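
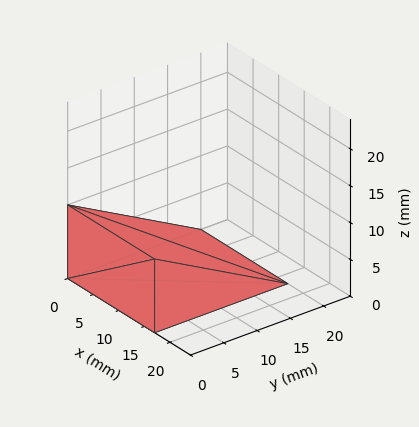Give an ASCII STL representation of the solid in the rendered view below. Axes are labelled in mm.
Reading the render: the shape is a wedge (ramp): 17 × 20 mm base, rising to 10 mm along the y=0 edge and sloping linearly to z=0 at y=20 (dimensions read to the nearest mm from the axis ticks). For the STL, each face is triangulated and given an outward normal.

solid part
  facet normal 0.0000 0.0000 -1.0000
    outer loop
      vertex 17.0 20.0 0.0
      vertex 17.0 0.0 0.0
      vertex 0.0 0.0 0.0
    endloop
  endfacet
  facet normal 0.0000 0.0000 -1.0000
    outer loop
      vertex 0.0 20.0 0.0
      vertex 17.0 20.0 0.0
      vertex 0.0 0.0 0.0
    endloop
  endfacet
  facet normal 0.0000 -1.0000 0.0000
    outer loop
      vertex 0.0 0.0 0.0
      vertex 17.0 0.0 0.0
      vertex 17.0 0.0 10.0
    endloop
  endfacet
  facet normal 0.0000 -1.0000 0.0000
    outer loop
      vertex 0.0 0.0 0.0
      vertex 17.0 0.0 10.0
      vertex 0.0 0.0 10.0
    endloop
  endfacet
  facet normal 0.0000 0.4472 0.8944
    outer loop
      vertex 0.0 0.0 10.0
      vertex 17.0 0.0 10.0
      vertex 17.0 20.0 0.0
    endloop
  endfacet
  facet normal 0.0000 0.4472 0.8944
    outer loop
      vertex 0.0 0.0 10.0
      vertex 17.0 20.0 0.0
      vertex 0.0 20.0 0.0
    endloop
  endfacet
  facet normal -1.0000 0.0000 0.0000
    outer loop
      vertex 0.0 0.0 10.0
      vertex 0.0 20.0 0.0
      vertex 0.0 0.0 0.0
    endloop
  endfacet
  facet normal 1.0000 0.0000 0.0000
    outer loop
      vertex 17.0 0.0 0.0
      vertex 17.0 20.0 0.0
      vertex 17.0 0.0 10.0
    endloop
  endfacet
endsolid part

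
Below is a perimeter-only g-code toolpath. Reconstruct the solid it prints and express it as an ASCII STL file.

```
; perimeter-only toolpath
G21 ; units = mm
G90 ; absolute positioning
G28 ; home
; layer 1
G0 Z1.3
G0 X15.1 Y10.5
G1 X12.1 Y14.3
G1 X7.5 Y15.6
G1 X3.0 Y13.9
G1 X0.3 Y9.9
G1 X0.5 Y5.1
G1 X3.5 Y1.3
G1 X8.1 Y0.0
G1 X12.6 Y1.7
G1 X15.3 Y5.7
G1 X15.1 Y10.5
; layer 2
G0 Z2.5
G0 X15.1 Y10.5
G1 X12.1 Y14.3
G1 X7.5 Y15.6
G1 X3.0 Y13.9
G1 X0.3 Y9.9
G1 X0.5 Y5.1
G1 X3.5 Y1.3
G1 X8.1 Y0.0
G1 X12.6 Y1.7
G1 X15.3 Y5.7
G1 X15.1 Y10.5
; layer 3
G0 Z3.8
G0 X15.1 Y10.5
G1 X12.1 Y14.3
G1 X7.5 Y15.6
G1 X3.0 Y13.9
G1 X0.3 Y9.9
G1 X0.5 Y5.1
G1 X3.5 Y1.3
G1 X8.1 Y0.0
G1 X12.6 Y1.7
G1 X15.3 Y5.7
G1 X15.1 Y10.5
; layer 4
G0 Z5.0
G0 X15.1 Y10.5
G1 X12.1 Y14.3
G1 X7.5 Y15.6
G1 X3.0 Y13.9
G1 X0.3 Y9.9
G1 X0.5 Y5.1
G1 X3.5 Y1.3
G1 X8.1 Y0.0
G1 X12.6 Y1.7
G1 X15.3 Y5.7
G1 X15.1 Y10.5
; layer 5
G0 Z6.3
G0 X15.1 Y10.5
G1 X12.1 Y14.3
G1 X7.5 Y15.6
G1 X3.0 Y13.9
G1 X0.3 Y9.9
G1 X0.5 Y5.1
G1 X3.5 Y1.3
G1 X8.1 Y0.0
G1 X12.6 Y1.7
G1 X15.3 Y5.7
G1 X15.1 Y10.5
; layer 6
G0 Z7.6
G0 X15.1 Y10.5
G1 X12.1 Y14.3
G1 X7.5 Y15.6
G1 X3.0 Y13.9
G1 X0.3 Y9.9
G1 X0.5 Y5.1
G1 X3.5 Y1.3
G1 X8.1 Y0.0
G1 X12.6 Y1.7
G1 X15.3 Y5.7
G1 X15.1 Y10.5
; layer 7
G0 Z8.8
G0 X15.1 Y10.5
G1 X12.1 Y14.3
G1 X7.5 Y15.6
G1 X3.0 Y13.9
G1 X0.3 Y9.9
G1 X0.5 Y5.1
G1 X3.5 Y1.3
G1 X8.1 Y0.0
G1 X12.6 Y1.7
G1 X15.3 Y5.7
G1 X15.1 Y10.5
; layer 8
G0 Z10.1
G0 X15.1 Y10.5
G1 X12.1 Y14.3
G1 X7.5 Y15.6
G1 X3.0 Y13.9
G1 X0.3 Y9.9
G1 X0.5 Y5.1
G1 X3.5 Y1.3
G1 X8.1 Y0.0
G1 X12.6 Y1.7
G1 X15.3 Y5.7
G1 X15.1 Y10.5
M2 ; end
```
solid part
  facet normal 0.0000 0.0000 -1.0000
    outer loop
      vertex 7.5 15.6 0.0
      vertex 12.1 14.3 0.0
      vertex 15.1 10.5 0.0
    endloop
  endfacet
  facet normal 0.0000 0.0000 -1.0000
    outer loop
      vertex 3.0 13.9 0.0
      vertex 7.5 15.6 0.0
      vertex 15.1 10.5 0.0
    endloop
  endfacet
  facet normal 0.0000 0.0000 -1.0000
    outer loop
      vertex 0.3 9.9 0.0
      vertex 3.0 13.9 0.0
      vertex 15.1 10.5 0.0
    endloop
  endfacet
  facet normal 0.0000 0.0000 -1.0000
    outer loop
      vertex 0.5 5.1 0.0
      vertex 0.3 9.9 0.0
      vertex 15.1 10.5 0.0
    endloop
  endfacet
  facet normal 0.0000 0.0000 -1.0000
    outer loop
      vertex 3.5 1.3 0.0
      vertex 0.5 5.1 0.0
      vertex 15.1 10.5 0.0
    endloop
  endfacet
  facet normal 0.0000 0.0000 -1.0000
    outer loop
      vertex 8.1 0.0 0.0
      vertex 3.5 1.3 0.0
      vertex 15.1 10.5 0.0
    endloop
  endfacet
  facet normal 0.0000 0.0000 -1.0000
    outer loop
      vertex 12.6 1.7 0.0
      vertex 8.1 0.0 0.0
      vertex 15.1 10.5 0.0
    endloop
  endfacet
  facet normal 0.0000 0.0000 -1.0000
    outer loop
      vertex 15.3 5.7 0.0
      vertex 12.6 1.7 0.0
      vertex 15.1 10.5 0.0
    endloop
  endfacet
  facet normal 0.0000 0.0000 1.0000
    outer loop
      vertex 15.1 10.5 10.1
      vertex 12.1 14.3 10.1
      vertex 7.5 15.6 10.1
    endloop
  endfacet
  facet normal 0.0000 0.0000 1.0000
    outer loop
      vertex 15.1 10.5 10.1
      vertex 7.5 15.6 10.1
      vertex 3.0 13.9 10.1
    endloop
  endfacet
  facet normal 0.0000 0.0000 1.0000
    outer loop
      vertex 15.1 10.5 10.1
      vertex 3.0 13.9 10.1
      vertex 0.3 9.9 10.1
    endloop
  endfacet
  facet normal 0.0000 0.0000 1.0000
    outer loop
      vertex 15.1 10.5 10.1
      vertex 0.3 9.9 10.1
      vertex 0.5 5.1 10.1
    endloop
  endfacet
  facet normal 0.0000 0.0000 1.0000
    outer loop
      vertex 15.1 10.5 10.1
      vertex 0.5 5.1 10.1
      vertex 3.5 1.3 10.1
    endloop
  endfacet
  facet normal 0.0000 0.0000 1.0000
    outer loop
      vertex 15.1 10.5 10.1
      vertex 3.5 1.3 10.1
      vertex 8.1 0.0 10.1
    endloop
  endfacet
  facet normal 0.0000 0.0000 1.0000
    outer loop
      vertex 15.1 10.5 10.1
      vertex 8.1 0.0 10.1
      vertex 12.6 1.7 10.1
    endloop
  endfacet
  facet normal 0.0000 0.0000 1.0000
    outer loop
      vertex 15.1 10.5 10.1
      vertex 12.6 1.7 10.1
      vertex 15.3 5.7 10.1
    endloop
  endfacet
  facet normal 0.7849 0.6196 0.0000
    outer loop
      vertex 15.1 10.5 0.0
      vertex 12.1 14.3 0.0
      vertex 12.1 14.3 10.1
    endloop
  endfacet
  facet normal 0.7849 0.6196 0.0000
    outer loop
      vertex 15.1 10.5 0.0
      vertex 12.1 14.3 10.1
      vertex 15.1 10.5 10.1
    endloop
  endfacet
  facet normal 0.2720 0.9623 0.0000
    outer loop
      vertex 12.1 14.3 0.0
      vertex 7.5 15.6 0.0
      vertex 7.5 15.6 10.1
    endloop
  endfacet
  facet normal 0.2720 0.9623 0.0000
    outer loop
      vertex 12.1 14.3 0.0
      vertex 7.5 15.6 10.1
      vertex 12.1 14.3 10.1
    endloop
  endfacet
  facet normal -0.3534 0.9355 0.0000
    outer loop
      vertex 7.5 15.6 0.0
      vertex 3.0 13.9 0.0
      vertex 3.0 13.9 10.1
    endloop
  endfacet
  facet normal -0.3534 0.9355 0.0000
    outer loop
      vertex 7.5 15.6 0.0
      vertex 3.0 13.9 10.1
      vertex 7.5 15.6 10.1
    endloop
  endfacet
  facet normal -0.8288 0.5595 0.0000
    outer loop
      vertex 3.0 13.9 0.0
      vertex 0.3 9.9 0.0
      vertex 0.3 9.9 10.1
    endloop
  endfacet
  facet normal -0.8288 0.5595 0.0000
    outer loop
      vertex 3.0 13.9 0.0
      vertex 0.3 9.9 10.1
      vertex 3.0 13.9 10.1
    endloop
  endfacet
  facet normal -0.9991 -0.0416 0.0000
    outer loop
      vertex 0.3 9.9 0.0
      vertex 0.5 5.1 0.0
      vertex 0.5 5.1 10.1
    endloop
  endfacet
  facet normal -0.9991 -0.0416 0.0000
    outer loop
      vertex 0.3 9.9 0.0
      vertex 0.5 5.1 10.1
      vertex 0.3 9.9 10.1
    endloop
  endfacet
  facet normal -0.7849 -0.6196 0.0000
    outer loop
      vertex 0.5 5.1 0.0
      vertex 3.5 1.3 0.0
      vertex 3.5 1.3 10.1
    endloop
  endfacet
  facet normal -0.7849 -0.6196 0.0000
    outer loop
      vertex 0.5 5.1 0.0
      vertex 3.5 1.3 10.1
      vertex 0.5 5.1 10.1
    endloop
  endfacet
  facet normal -0.2720 -0.9623 0.0000
    outer loop
      vertex 3.5 1.3 0.0
      vertex 8.1 0.0 0.0
      vertex 8.1 0.0 10.1
    endloop
  endfacet
  facet normal -0.2720 -0.9623 0.0000
    outer loop
      vertex 3.5 1.3 0.0
      vertex 8.1 0.0 10.1
      vertex 3.5 1.3 10.1
    endloop
  endfacet
  facet normal 0.3534 -0.9355 0.0000
    outer loop
      vertex 8.1 0.0 0.0
      vertex 12.6 1.7 0.0
      vertex 12.6 1.7 10.1
    endloop
  endfacet
  facet normal 0.3534 -0.9355 0.0000
    outer loop
      vertex 8.1 0.0 0.0
      vertex 12.6 1.7 10.1
      vertex 8.1 0.0 10.1
    endloop
  endfacet
  facet normal 0.8288 -0.5595 0.0000
    outer loop
      vertex 12.6 1.7 0.0
      vertex 15.3 5.7 0.0
      vertex 15.3 5.7 10.1
    endloop
  endfacet
  facet normal 0.8288 -0.5595 0.0000
    outer loop
      vertex 12.6 1.7 0.0
      vertex 15.3 5.7 10.1
      vertex 12.6 1.7 10.1
    endloop
  endfacet
  facet normal 0.9991 0.0416 0.0000
    outer loop
      vertex 15.3 5.7 0.0
      vertex 15.1 10.5 0.0
      vertex 15.1 10.5 10.1
    endloop
  endfacet
  facet normal 0.9991 0.0416 0.0000
    outer loop
      vertex 15.3 5.7 0.0
      vertex 15.1 10.5 10.1
      vertex 15.3 5.7 10.1
    endloop
  endfacet
endsolid part

The G0 Z moves step by Δz≈1.3 mm. Every layer's G1 loop is the same polygon, so the solid is a straight extrusion of it from z=0 to z≈10.1. Closing with flat bottom and top caps and triangulating gives 36 facets — a regular 10-sided prism (a cylinder approximated with 10 flat sides), circumscribed radius ≈ 7.8 mm, height ≈ 10.1 mm.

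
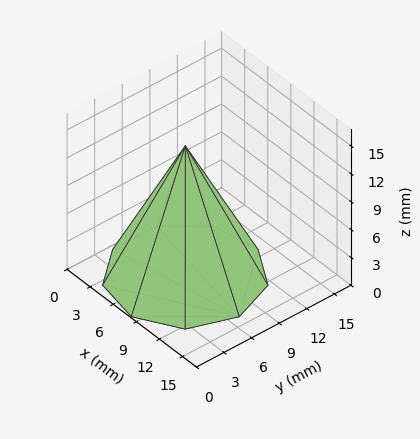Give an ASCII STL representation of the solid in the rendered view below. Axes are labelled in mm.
Reading the render: the shape is a regular 9-sided pyramid, base circumscribed radius ≈ 7 mm, apex at z ≈ 14 mm (dimensions read to the nearest mm from the axis ticks). For the STL, each face is triangulated and given an outward normal.

solid part
  facet normal 0.0000 0.0000 -1.0000
    outer loop
      vertex 8.22 13.89 0.00
      vertex 12.36 11.50 0.00
      vertex 14.00 7.00 0.00
    endloop
  endfacet
  facet normal 0.0000 0.0000 -1.0000
    outer loop
      vertex 3.50 13.06 0.00
      vertex 8.22 13.89 0.00
      vertex 14.00 7.00 0.00
    endloop
  endfacet
  facet normal 0.0000 0.0000 -1.0000
    outer loop
      vertex 0.42 9.39 0.00
      vertex 3.50 13.06 0.00
      vertex 14.00 7.00 0.00
    endloop
  endfacet
  facet normal 0.0000 0.0000 -1.0000
    outer loop
      vertex 0.42 4.61 0.00
      vertex 0.42 9.39 0.00
      vertex 14.00 7.00 0.00
    endloop
  endfacet
  facet normal 0.0000 0.0000 -1.0000
    outer loop
      vertex 3.50 0.94 0.00
      vertex 0.42 4.61 0.00
      vertex 14.00 7.00 0.00
    endloop
  endfacet
  facet normal 0.0000 0.0000 -1.0000
    outer loop
      vertex 8.22 0.11 0.00
      vertex 3.50 0.94 0.00
      vertex 14.00 7.00 0.00
    endloop
  endfacet
  facet normal 0.0000 0.0000 -1.0000
    outer loop
      vertex 12.36 2.50 0.00
      vertex 8.22 0.11 0.00
      vertex 14.00 7.00 0.00
    endloop
  endfacet
  facet normal 0.8504 0.3099 0.4252
    outer loop
      vertex 14.00 7.00 0.00
      vertex 12.36 11.50 0.00
      vertex 7.00 7.00 14.00
    endloop
  endfacet
  facet normal 0.4525 0.7839 0.4252
    outer loop
      vertex 12.36 11.50 0.00
      vertex 8.22 13.89 0.00
      vertex 7.00 7.00 14.00
    endloop
  endfacet
  facet normal -0.1568 0.8915 0.4251
    outer loop
      vertex 8.22 13.89 0.00
      vertex 3.50 13.06 0.00
      vertex 7.00 7.00 14.00
    endloop
  endfacet
  facet normal -0.6933 0.5818 0.4252
    outer loop
      vertex 3.50 13.06 0.00
      vertex 0.42 9.39 0.00
      vertex 7.00 7.00 14.00
    endloop
  endfacet
  facet normal -0.9050 0.0000 0.4254
    outer loop
      vertex 0.42 9.39 0.00
      vertex 0.42 4.61 0.00
      vertex 7.00 7.00 14.00
    endloop
  endfacet
  facet normal -0.6933 -0.5818 0.4252
    outer loop
      vertex 0.42 4.61 0.00
      vertex 3.50 0.94 0.00
      vertex 7.00 7.00 14.00
    endloop
  endfacet
  facet normal -0.1568 -0.8915 0.4251
    outer loop
      vertex 3.50 0.94 0.00
      vertex 8.22 0.11 0.00
      vertex 7.00 7.00 14.00
    endloop
  endfacet
  facet normal 0.4525 -0.7839 0.4252
    outer loop
      vertex 8.22 0.11 0.00
      vertex 12.36 2.50 0.00
      vertex 7.00 7.00 14.00
    endloop
  endfacet
  facet normal 0.8504 -0.3099 0.4252
    outer loop
      vertex 12.36 2.50 0.00
      vertex 14.00 7.00 0.00
      vertex 7.00 7.00 14.00
    endloop
  endfacet
endsolid part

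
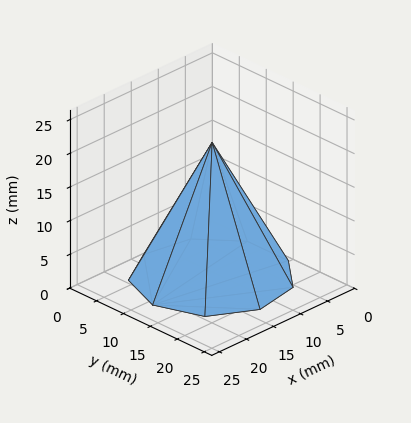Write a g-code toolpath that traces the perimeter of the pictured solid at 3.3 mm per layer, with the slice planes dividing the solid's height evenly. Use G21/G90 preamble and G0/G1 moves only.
Reading the render: the shape is a regular 9-sided pyramid, base circumscribed radius ≈ 11 mm, apex at z ≈ 20 mm (dimensions read to the nearest mm from the axis ticks). For the g-code, the solid's height is divided into equal slices at the stated Δz and each level perimeter traced with G1 moves after a G0 lift.

; perimeter-only toolpath
G21 ; units = mm
G90 ; absolute positioning
G28 ; home
; layer 1
G0 Z3.3
G0 X20.2 Y11.0
G1 X18.0 Y16.9
G1 X12.6 Y20.0
G1 X6.4 Y18.9
G1 X2.4 Y14.2
G1 X2.4 Y7.8
G1 X6.4 Y3.1
G1 X12.6 Y2.0
G1 X18.0 Y5.1
G1 X20.2 Y11.0
; layer 2
G0 Z6.7
G0 X18.3 Y11.0
G1 X16.6 Y15.7
G1 X12.3 Y18.2
G1 X7.3 Y17.3
G1 X4.1 Y13.5
G1 X4.1 Y8.5
G1 X7.3 Y4.7
G1 X12.3 Y3.8
G1 X16.6 Y6.3
G1 X18.3 Y11.0
; layer 3
G0 Z10.0
G0 X16.5 Y11.0
G1 X15.2 Y14.6
G1 X11.9 Y16.4
G1 X8.2 Y15.8
G1 X5.8 Y12.9
G1 X5.8 Y9.1
G1 X8.2 Y6.2
G1 X11.9 Y5.6
G1 X15.2 Y7.5
G1 X16.5 Y11.0
; layer 4
G0 Z13.3
G0 X14.7 Y11.0
G1 X13.8 Y13.4
G1 X11.6 Y14.6
G1 X9.2 Y14.2
G1 X7.6 Y12.3
G1 X7.6 Y9.7
G1 X9.2 Y7.8
G1 X11.6 Y7.4
G1 X13.8 Y8.6
G1 X14.7 Y11.0
; layer 5
G0 Z16.7
G0 X12.8 Y11.0
G1 X12.4 Y12.2
G1 X11.3 Y12.8
G1 X10.1 Y12.6
G1 X9.3 Y11.6
G1 X9.3 Y10.4
G1 X10.1 Y9.4
G1 X11.3 Y9.2
G1 X12.4 Y9.8
G1 X12.8 Y11.0
M2 ; end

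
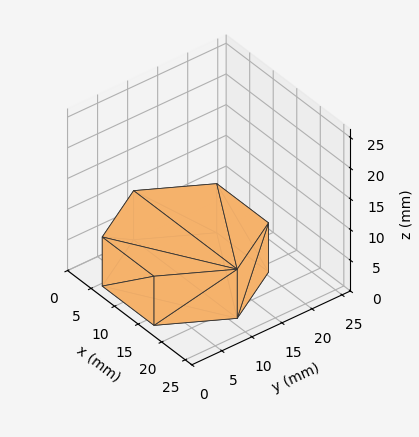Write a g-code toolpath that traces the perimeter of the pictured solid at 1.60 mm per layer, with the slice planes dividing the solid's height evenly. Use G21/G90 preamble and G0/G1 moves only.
Reading the render: the shape is a regular 6-sided prism (a cylinder approximated with 6 flat sides), circumscribed radius ≈ 11 mm, height ≈ 8 mm (dimensions read to the nearest mm from the axis ticks). For the g-code, the solid's height is divided into equal slices at the stated Δz and each level perimeter traced with G1 moves after a G0 lift.

; perimeter-only toolpath
G21 ; units = mm
G90 ; absolute positioning
G28 ; home
; layer 1
G0 Z1.60
G0 X22.00 Y11.00
G1 X16.50 Y20.53
G1 X5.50 Y20.53
G1 X0.00 Y11.00
G1 X5.50 Y1.47
G1 X16.50 Y1.47
G1 X22.00 Y11.00
; layer 2
G0 Z3.20
G0 X22.00 Y11.00
G1 X16.50 Y20.53
G1 X5.50 Y20.53
G1 X0.00 Y11.00
G1 X5.50 Y1.47
G1 X16.50 Y1.47
G1 X22.00 Y11.00
; layer 3
G0 Z4.80
G0 X22.00 Y11.00
G1 X16.50 Y20.53
G1 X5.50 Y20.53
G1 X0.00 Y11.00
G1 X5.50 Y1.47
G1 X16.50 Y1.47
G1 X22.00 Y11.00
; layer 4
G0 Z6.40
G0 X22.00 Y11.00
G1 X16.50 Y20.53
G1 X5.50 Y20.53
G1 X0.00 Y11.00
G1 X5.50 Y1.47
G1 X16.50 Y1.47
G1 X22.00 Y11.00
; layer 5
G0 Z8.00
G0 X22.00 Y11.00
G1 X16.50 Y20.53
G1 X5.50 Y20.53
G1 X0.00 Y11.00
G1 X5.50 Y1.47
G1 X16.50 Y1.47
G1 X22.00 Y11.00
M2 ; end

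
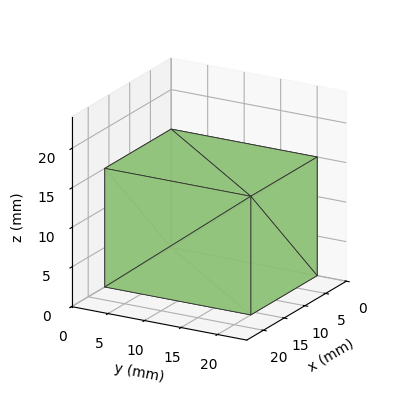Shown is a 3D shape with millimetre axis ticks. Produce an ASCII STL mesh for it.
Reading the render: the shape is a rectangular box, roughly 16 × 20 mm footprint and 15 mm tall (dimensions read to the nearest mm from the axis ticks). For the STL, each face is triangulated and given an outward normal.

solid part
  facet normal 0.0000 0.0000 -1.0000
    outer loop
      vertex 16.000 20.000 0.000
      vertex 16.000 0.000 0.000
      vertex 0.000 0.000 0.000
    endloop
  endfacet
  facet normal 0.0000 0.0000 -1.0000
    outer loop
      vertex 0.000 20.000 0.000
      vertex 16.000 20.000 0.000
      vertex 0.000 0.000 0.000
    endloop
  endfacet
  facet normal 0.0000 0.0000 1.0000
    outer loop
      vertex 0.000 0.000 15.000
      vertex 16.000 0.000 15.000
      vertex 16.000 20.000 15.000
    endloop
  endfacet
  facet normal 0.0000 0.0000 1.0000
    outer loop
      vertex 0.000 0.000 15.000
      vertex 16.000 20.000 15.000
      vertex 0.000 20.000 15.000
    endloop
  endfacet
  facet normal 0.0000 -1.0000 0.0000
    outer loop
      vertex 0.000 0.000 0.000
      vertex 16.000 0.000 0.000
      vertex 16.000 0.000 15.000
    endloop
  endfacet
  facet normal 0.0000 -1.0000 0.0000
    outer loop
      vertex 0.000 0.000 0.000
      vertex 16.000 0.000 15.000
      vertex 0.000 0.000 15.000
    endloop
  endfacet
  facet normal 0.0000 1.0000 0.0000
    outer loop
      vertex 16.000 20.000 15.000
      vertex 16.000 20.000 0.000
      vertex 0.000 20.000 0.000
    endloop
  endfacet
  facet normal 0.0000 1.0000 0.0000
    outer loop
      vertex 0.000 20.000 15.000
      vertex 16.000 20.000 15.000
      vertex 0.000 20.000 0.000
    endloop
  endfacet
  facet normal -1.0000 0.0000 0.0000
    outer loop
      vertex 0.000 20.000 15.000
      vertex 0.000 20.000 0.000
      vertex 0.000 0.000 0.000
    endloop
  endfacet
  facet normal -1.0000 0.0000 0.0000
    outer loop
      vertex 0.000 0.000 15.000
      vertex 0.000 20.000 15.000
      vertex 0.000 0.000 0.000
    endloop
  endfacet
  facet normal 1.0000 0.0000 0.0000
    outer loop
      vertex 16.000 0.000 0.000
      vertex 16.000 20.000 0.000
      vertex 16.000 20.000 15.000
    endloop
  endfacet
  facet normal 1.0000 0.0000 0.0000
    outer loop
      vertex 16.000 0.000 0.000
      vertex 16.000 20.000 15.000
      vertex 16.000 0.000 15.000
    endloop
  endfacet
endsolid part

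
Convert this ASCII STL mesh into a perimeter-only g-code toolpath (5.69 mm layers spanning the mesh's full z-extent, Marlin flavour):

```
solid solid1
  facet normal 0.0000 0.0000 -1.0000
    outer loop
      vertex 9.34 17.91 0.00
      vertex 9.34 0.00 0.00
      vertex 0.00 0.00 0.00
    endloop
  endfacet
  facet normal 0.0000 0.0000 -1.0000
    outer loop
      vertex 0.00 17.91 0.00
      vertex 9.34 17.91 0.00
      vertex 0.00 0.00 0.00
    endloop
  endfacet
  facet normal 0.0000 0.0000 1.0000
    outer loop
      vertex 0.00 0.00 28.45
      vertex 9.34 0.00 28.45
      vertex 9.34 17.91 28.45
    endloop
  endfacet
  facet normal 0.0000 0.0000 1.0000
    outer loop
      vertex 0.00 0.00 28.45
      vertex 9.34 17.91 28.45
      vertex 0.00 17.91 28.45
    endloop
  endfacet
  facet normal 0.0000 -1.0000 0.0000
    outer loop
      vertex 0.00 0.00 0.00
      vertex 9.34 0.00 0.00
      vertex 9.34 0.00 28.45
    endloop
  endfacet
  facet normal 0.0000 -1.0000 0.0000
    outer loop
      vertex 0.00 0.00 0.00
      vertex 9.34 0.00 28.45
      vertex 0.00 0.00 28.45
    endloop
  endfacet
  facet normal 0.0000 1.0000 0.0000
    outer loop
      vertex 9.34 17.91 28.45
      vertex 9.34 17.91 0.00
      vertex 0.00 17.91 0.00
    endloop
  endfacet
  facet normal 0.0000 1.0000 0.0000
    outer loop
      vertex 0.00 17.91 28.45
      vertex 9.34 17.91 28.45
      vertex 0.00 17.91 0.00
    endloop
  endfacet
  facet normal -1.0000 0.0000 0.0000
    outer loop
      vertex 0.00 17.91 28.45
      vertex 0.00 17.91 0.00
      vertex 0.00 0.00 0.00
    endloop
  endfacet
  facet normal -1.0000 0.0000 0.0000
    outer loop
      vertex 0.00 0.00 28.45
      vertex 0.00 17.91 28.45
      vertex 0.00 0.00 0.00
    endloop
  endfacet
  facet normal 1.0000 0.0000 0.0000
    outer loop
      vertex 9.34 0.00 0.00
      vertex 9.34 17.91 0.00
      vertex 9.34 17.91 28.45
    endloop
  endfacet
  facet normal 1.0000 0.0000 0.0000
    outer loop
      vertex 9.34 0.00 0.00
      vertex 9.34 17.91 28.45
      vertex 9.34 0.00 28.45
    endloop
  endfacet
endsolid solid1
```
; perimeter-only toolpath
G21 ; units = mm
G90 ; absolute positioning
G28 ; home
; layer 1
G0 Z5.69
G0 X0.00 Y0.00
G1 X9.34 Y0.00
G1 X9.34 Y17.91
G1 X0.00 Y17.91
G1 X0.00 Y0.00
; layer 2
G0 Z11.38
G0 X0.00 Y0.00
G1 X9.34 Y0.00
G1 X9.34 Y17.91
G1 X0.00 Y17.91
G1 X0.00 Y0.00
; layer 3
G0 Z17.07
G0 X0.00 Y0.00
G1 X9.34 Y0.00
G1 X9.34 Y17.91
G1 X0.00 Y17.91
G1 X0.00 Y0.00
; layer 4
G0 Z22.76
G0 X0.00 Y0.00
G1 X9.34 Y0.00
G1 X9.34 Y17.91
G1 X0.00 Y17.91
G1 X0.00 Y0.00
; layer 5
G0 Z28.45
G0 X0.00 Y0.00
G1 X9.34 Y0.00
G1 X9.34 Y17.91
G1 X0.00 Y17.91
G1 X0.00 Y0.00
M2 ; end

The solid is a rectangular box, roughly 9.34 × 17.9 mm footprint and 28.4 mm tall. Slicing at Δz = 5.69 mm — 5 equal slices spanning the solid's height, so layer i sits at z = i·h/5 — gives 5 non-empty perimeters. Each is a 4-segment closed polygon; G0 lifts to the layer z and rapids to the start vertex, then G1 traces the edges.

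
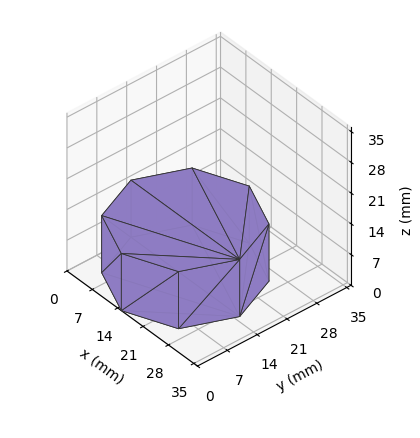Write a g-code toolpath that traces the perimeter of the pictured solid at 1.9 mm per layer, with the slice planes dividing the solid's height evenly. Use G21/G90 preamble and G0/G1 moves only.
Reading the render: the shape is a regular 8-sided prism (a cylinder approximated with 8 flat sides), circumscribed radius ≈ 15 mm, height ≈ 13 mm (dimensions read to the nearest mm from the axis ticks). For the g-code, the solid's height is divided into equal slices at the stated Δz and each level perimeter traced with G1 moves after a G0 lift.

; perimeter-only toolpath
G21 ; units = mm
G90 ; absolute positioning
G28 ; home
; layer 1
G0 Z1.9
G0 X30.0 Y15.0
G1 X25.6 Y25.6
G1 X15.0 Y30.0
G1 X4.4 Y25.6
G1 X0.0 Y15.0
G1 X4.4 Y4.4
G1 X15.0 Y0.0
G1 X25.6 Y4.4
G1 X30.0 Y15.0
; layer 2
G0 Z3.7
G0 X30.0 Y15.0
G1 X25.6 Y25.6
G1 X15.0 Y30.0
G1 X4.4 Y25.6
G1 X0.0 Y15.0
G1 X4.4 Y4.4
G1 X15.0 Y0.0
G1 X25.6 Y4.4
G1 X30.0 Y15.0
; layer 3
G0 Z5.6
G0 X30.0 Y15.0
G1 X25.6 Y25.6
G1 X15.0 Y30.0
G1 X4.4 Y25.6
G1 X0.0 Y15.0
G1 X4.4 Y4.4
G1 X15.0 Y0.0
G1 X25.6 Y4.4
G1 X30.0 Y15.0
; layer 4
G0 Z7.4
G0 X30.0 Y15.0
G1 X25.6 Y25.6
G1 X15.0 Y30.0
G1 X4.4 Y25.6
G1 X0.0 Y15.0
G1 X4.4 Y4.4
G1 X15.0 Y0.0
G1 X25.6 Y4.4
G1 X30.0 Y15.0
; layer 5
G0 Z9.3
G0 X30.0 Y15.0
G1 X25.6 Y25.6
G1 X15.0 Y30.0
G1 X4.4 Y25.6
G1 X0.0 Y15.0
G1 X4.4 Y4.4
G1 X15.0 Y0.0
G1 X25.6 Y4.4
G1 X30.0 Y15.0
; layer 6
G0 Z11.1
G0 X30.0 Y15.0
G1 X25.6 Y25.6
G1 X15.0 Y30.0
G1 X4.4 Y25.6
G1 X0.0 Y15.0
G1 X4.4 Y4.4
G1 X15.0 Y0.0
G1 X25.6 Y4.4
G1 X30.0 Y15.0
; layer 7
G0 Z13.0
G0 X30.0 Y15.0
G1 X25.6 Y25.6
G1 X15.0 Y30.0
G1 X4.4 Y25.6
G1 X0.0 Y15.0
G1 X4.4 Y4.4
G1 X15.0 Y0.0
G1 X25.6 Y4.4
G1 X30.0 Y15.0
M2 ; end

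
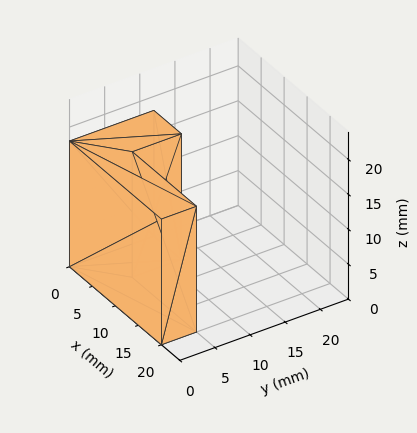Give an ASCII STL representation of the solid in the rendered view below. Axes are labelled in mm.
Reading the render: the shape is an L-shaped prism: outer 20 × 12 mm, arm thicknesses ≈ 5 mm (horizontal) and 6 mm (vertical), extruded 18 mm in z (dimensions read to the nearest mm from the axis ticks). For the STL, each face is triangulated and given an outward normal.

solid part
  facet normal 0.0000 0.0000 -1.0000
    outer loop
      vertex 20.00 5.00 0.00
      vertex 20.00 0.00 0.00
      vertex 0.00 0.00 0.00
    endloop
  endfacet
  facet normal 0.0000 0.0000 -1.0000
    outer loop
      vertex 6.00 5.00 0.00
      vertex 20.00 5.00 0.00
      vertex 0.00 0.00 0.00
    endloop
  endfacet
  facet normal 0.0000 0.0000 -1.0000
    outer loop
      vertex 6.00 12.00 0.00
      vertex 6.00 5.00 0.00
      vertex 0.00 0.00 0.00
    endloop
  endfacet
  facet normal 0.0000 0.0000 -1.0000
    outer loop
      vertex 0.00 12.00 0.00
      vertex 6.00 12.00 0.00
      vertex 0.00 0.00 0.00
    endloop
  endfacet
  facet normal 0.0000 0.0000 1.0000
    outer loop
      vertex 0.00 0.00 18.00
      vertex 20.00 0.00 18.00
      vertex 20.00 5.00 18.00
    endloop
  endfacet
  facet normal 0.0000 0.0000 1.0000
    outer loop
      vertex 0.00 0.00 18.00
      vertex 20.00 5.00 18.00
      vertex 6.00 5.00 18.00
    endloop
  endfacet
  facet normal 0.0000 0.0000 1.0000
    outer loop
      vertex 0.00 0.00 18.00
      vertex 6.00 5.00 18.00
      vertex 6.00 12.00 18.00
    endloop
  endfacet
  facet normal 0.0000 0.0000 1.0000
    outer loop
      vertex 0.00 0.00 18.00
      vertex 6.00 12.00 18.00
      vertex 0.00 12.00 18.00
    endloop
  endfacet
  facet normal 0.0000 -1.0000 0.0000
    outer loop
      vertex 0.00 0.00 0.00
      vertex 20.00 0.00 0.00
      vertex 20.00 0.00 18.00
    endloop
  endfacet
  facet normal 0.0000 -1.0000 0.0000
    outer loop
      vertex 0.00 0.00 0.00
      vertex 20.00 0.00 18.00
      vertex 0.00 0.00 18.00
    endloop
  endfacet
  facet normal 1.0000 0.0000 0.0000
    outer loop
      vertex 20.00 0.00 0.00
      vertex 20.00 5.00 0.00
      vertex 20.00 5.00 18.00
    endloop
  endfacet
  facet normal 1.0000 0.0000 0.0000
    outer loop
      vertex 20.00 0.00 0.00
      vertex 20.00 5.00 18.00
      vertex 20.00 0.00 18.00
    endloop
  endfacet
  facet normal 0.0000 1.0000 0.0000
    outer loop
      vertex 20.00 5.00 0.00
      vertex 6.00 5.00 0.00
      vertex 6.00 5.00 18.00
    endloop
  endfacet
  facet normal 0.0000 1.0000 0.0000
    outer loop
      vertex 20.00 5.00 0.00
      vertex 6.00 5.00 18.00
      vertex 20.00 5.00 18.00
    endloop
  endfacet
  facet normal 1.0000 0.0000 0.0000
    outer loop
      vertex 6.00 5.00 0.00
      vertex 6.00 12.00 0.00
      vertex 6.00 12.00 18.00
    endloop
  endfacet
  facet normal 1.0000 0.0000 0.0000
    outer loop
      vertex 6.00 5.00 0.00
      vertex 6.00 12.00 18.00
      vertex 6.00 5.00 18.00
    endloop
  endfacet
  facet normal 0.0000 1.0000 0.0000
    outer loop
      vertex 6.00 12.00 0.00
      vertex 0.00 12.00 0.00
      vertex 0.00 12.00 18.00
    endloop
  endfacet
  facet normal 0.0000 1.0000 0.0000
    outer loop
      vertex 6.00 12.00 0.00
      vertex 0.00 12.00 18.00
      vertex 6.00 12.00 18.00
    endloop
  endfacet
  facet normal -1.0000 0.0000 0.0000
    outer loop
      vertex 0.00 12.00 0.00
      vertex 0.00 0.00 0.00
      vertex 0.00 0.00 18.00
    endloop
  endfacet
  facet normal -1.0000 0.0000 0.0000
    outer loop
      vertex 0.00 12.00 0.00
      vertex 0.00 0.00 18.00
      vertex 0.00 12.00 18.00
    endloop
  endfacet
endsolid part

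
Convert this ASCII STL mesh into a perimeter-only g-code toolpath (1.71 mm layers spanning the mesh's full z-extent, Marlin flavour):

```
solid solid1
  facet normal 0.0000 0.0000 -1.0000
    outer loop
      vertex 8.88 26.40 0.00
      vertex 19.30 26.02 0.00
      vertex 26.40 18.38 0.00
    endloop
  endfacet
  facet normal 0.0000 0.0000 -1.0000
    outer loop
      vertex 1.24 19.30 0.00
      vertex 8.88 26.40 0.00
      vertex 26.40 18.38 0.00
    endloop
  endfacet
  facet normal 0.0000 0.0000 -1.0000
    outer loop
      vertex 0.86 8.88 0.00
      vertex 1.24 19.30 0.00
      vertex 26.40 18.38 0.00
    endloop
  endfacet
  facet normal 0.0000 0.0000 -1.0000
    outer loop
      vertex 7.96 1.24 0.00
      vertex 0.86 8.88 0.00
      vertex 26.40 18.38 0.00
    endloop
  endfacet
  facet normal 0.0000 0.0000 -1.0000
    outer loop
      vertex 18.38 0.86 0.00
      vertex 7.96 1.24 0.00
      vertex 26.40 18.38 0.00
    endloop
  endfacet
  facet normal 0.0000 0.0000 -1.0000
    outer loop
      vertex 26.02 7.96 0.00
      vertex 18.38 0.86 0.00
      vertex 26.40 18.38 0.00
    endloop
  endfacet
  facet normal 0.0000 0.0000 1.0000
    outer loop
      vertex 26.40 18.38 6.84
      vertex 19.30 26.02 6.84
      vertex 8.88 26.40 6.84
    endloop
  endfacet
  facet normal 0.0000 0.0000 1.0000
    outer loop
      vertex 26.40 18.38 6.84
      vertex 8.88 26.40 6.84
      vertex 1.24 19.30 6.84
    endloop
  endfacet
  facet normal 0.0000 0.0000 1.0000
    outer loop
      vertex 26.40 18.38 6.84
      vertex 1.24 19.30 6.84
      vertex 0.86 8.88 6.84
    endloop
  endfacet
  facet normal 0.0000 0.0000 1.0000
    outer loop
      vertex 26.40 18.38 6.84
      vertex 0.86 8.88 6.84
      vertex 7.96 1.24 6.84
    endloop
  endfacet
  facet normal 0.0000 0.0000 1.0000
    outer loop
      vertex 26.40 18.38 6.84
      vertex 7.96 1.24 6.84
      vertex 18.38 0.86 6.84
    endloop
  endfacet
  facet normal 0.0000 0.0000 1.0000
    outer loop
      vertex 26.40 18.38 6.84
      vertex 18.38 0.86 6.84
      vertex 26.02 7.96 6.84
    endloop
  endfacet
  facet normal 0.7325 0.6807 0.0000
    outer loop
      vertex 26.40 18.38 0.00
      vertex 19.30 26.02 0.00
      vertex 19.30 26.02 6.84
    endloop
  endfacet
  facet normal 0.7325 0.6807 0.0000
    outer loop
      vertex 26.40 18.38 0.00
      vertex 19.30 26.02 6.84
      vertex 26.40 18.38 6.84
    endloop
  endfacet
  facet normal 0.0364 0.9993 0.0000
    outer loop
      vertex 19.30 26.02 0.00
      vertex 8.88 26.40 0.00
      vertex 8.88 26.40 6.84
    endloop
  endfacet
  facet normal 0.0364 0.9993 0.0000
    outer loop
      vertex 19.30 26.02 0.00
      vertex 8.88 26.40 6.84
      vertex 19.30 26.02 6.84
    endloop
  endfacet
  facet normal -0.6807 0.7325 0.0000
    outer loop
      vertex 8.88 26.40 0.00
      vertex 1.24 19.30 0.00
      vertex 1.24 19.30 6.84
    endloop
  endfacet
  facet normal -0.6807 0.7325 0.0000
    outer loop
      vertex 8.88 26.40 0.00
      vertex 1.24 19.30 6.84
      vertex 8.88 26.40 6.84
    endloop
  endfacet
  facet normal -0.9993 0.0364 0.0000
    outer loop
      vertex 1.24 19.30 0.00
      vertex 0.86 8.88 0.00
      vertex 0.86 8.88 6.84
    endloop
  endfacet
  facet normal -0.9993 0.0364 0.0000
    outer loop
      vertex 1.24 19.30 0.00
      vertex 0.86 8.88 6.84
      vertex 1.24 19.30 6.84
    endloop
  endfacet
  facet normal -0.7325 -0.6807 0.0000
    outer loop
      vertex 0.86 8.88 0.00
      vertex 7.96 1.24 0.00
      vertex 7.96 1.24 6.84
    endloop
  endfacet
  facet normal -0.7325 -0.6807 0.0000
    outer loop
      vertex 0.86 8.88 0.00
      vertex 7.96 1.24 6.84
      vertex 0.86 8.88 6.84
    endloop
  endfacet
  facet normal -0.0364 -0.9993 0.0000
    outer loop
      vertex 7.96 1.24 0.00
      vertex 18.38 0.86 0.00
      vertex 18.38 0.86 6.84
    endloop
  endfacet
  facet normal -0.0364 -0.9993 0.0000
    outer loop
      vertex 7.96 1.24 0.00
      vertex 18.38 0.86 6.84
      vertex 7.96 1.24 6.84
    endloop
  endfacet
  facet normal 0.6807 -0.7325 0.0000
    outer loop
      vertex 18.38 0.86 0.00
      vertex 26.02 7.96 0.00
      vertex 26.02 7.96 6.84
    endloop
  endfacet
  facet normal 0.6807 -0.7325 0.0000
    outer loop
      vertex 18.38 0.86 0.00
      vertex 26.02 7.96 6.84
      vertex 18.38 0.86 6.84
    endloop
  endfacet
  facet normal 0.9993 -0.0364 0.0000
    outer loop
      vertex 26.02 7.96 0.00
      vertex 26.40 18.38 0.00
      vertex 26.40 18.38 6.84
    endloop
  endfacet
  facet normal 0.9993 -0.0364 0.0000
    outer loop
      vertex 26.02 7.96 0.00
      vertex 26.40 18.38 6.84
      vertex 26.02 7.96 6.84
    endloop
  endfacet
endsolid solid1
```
; perimeter-only toolpath
G21 ; units = mm
G90 ; absolute positioning
G28 ; home
; layer 1
G0 Z1.71
G0 X26.40 Y18.38
G1 X19.30 Y26.02
G1 X8.88 Y26.40
G1 X1.24 Y19.30
G1 X0.86 Y8.88
G1 X7.96 Y1.24
G1 X18.38 Y0.86
G1 X26.02 Y7.96
G1 X26.40 Y18.38
; layer 2
G0 Z3.42
G0 X26.40 Y18.38
G1 X19.30 Y26.02
G1 X8.88 Y26.40
G1 X1.24 Y19.30
G1 X0.86 Y8.88
G1 X7.96 Y1.24
G1 X18.38 Y0.86
G1 X26.02 Y7.96
G1 X26.40 Y18.38
; layer 3
G0 Z5.13
G0 X26.40 Y18.38
G1 X19.30 Y26.02
G1 X8.88 Y26.40
G1 X1.24 Y19.30
G1 X0.86 Y8.88
G1 X7.96 Y1.24
G1 X18.38 Y0.86
G1 X26.02 Y7.96
G1 X26.40 Y18.38
; layer 4
G0 Z6.84
G0 X26.40 Y18.38
G1 X19.30 Y26.02
G1 X8.88 Y26.40
G1 X1.24 Y19.30
G1 X0.86 Y8.88
G1 X7.96 Y1.24
G1 X18.38 Y0.86
G1 X26.02 Y7.96
G1 X26.40 Y18.38
M2 ; end

The solid is a regular 8-sided prism (a cylinder approximated with 8 flat sides), circumscribed radius ≈ 13.6 mm, height ≈ 6.84 mm. Slicing at Δz = 1.71 mm — 4 equal slices spanning the solid's height, so layer i sits at z = i·h/4 — gives 4 non-empty perimeters. Each is a 8-segment closed polygon; G0 lifts to the layer z and rapids to the start vertex, then G1 traces the edges.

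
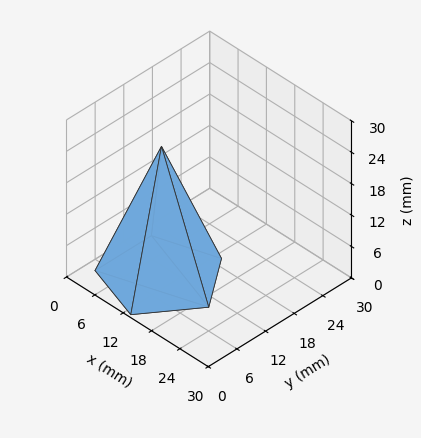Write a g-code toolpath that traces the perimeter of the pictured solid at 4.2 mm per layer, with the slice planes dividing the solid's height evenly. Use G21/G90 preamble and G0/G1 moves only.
Reading the render: the shape is a regular 5-sided pyramid, base circumscribed radius ≈ 10 mm, apex at z ≈ 25 mm (dimensions read to the nearest mm from the axis ticks). For the g-code, the solid's height is divided into equal slices at the stated Δz and each level perimeter traced with G1 moves after a G0 lift.

; perimeter-only toolpath
G21 ; units = mm
G90 ; absolute positioning
G28 ; home
; layer 1
G0 Z4.2
G0 X18.3 Y10.0
G1 X12.6 Y17.9
G1 X3.3 Y14.9
G1 X3.3 Y5.1
G1 X12.6 Y2.1
G1 X18.3 Y10.0
; layer 2
G0 Z8.3
G0 X16.7 Y10.0
G1 X12.1 Y16.3
G1 X4.6 Y13.9
G1 X4.6 Y6.1
G1 X12.1 Y3.7
G1 X16.7 Y10.0
; layer 3
G0 Z12.5
G0 X15.0 Y10.0
G1 X11.6 Y14.8
G1 X6.0 Y12.9
G1 X6.0 Y7.0
G1 X11.6 Y5.2
G1 X15.0 Y10.0
; layer 4
G0 Z16.7
G0 X13.3 Y10.0
G1 X11.0 Y13.2
G1 X7.3 Y12.0
G1 X7.3 Y8.0
G1 X11.0 Y6.8
G1 X13.3 Y10.0
; layer 5
G0 Z20.8
G0 X11.7 Y10.0
G1 X10.5 Y11.6
G1 X8.7 Y11.0
G1 X8.7 Y9.0
G1 X10.5 Y8.4
G1 X11.7 Y10.0
M2 ; end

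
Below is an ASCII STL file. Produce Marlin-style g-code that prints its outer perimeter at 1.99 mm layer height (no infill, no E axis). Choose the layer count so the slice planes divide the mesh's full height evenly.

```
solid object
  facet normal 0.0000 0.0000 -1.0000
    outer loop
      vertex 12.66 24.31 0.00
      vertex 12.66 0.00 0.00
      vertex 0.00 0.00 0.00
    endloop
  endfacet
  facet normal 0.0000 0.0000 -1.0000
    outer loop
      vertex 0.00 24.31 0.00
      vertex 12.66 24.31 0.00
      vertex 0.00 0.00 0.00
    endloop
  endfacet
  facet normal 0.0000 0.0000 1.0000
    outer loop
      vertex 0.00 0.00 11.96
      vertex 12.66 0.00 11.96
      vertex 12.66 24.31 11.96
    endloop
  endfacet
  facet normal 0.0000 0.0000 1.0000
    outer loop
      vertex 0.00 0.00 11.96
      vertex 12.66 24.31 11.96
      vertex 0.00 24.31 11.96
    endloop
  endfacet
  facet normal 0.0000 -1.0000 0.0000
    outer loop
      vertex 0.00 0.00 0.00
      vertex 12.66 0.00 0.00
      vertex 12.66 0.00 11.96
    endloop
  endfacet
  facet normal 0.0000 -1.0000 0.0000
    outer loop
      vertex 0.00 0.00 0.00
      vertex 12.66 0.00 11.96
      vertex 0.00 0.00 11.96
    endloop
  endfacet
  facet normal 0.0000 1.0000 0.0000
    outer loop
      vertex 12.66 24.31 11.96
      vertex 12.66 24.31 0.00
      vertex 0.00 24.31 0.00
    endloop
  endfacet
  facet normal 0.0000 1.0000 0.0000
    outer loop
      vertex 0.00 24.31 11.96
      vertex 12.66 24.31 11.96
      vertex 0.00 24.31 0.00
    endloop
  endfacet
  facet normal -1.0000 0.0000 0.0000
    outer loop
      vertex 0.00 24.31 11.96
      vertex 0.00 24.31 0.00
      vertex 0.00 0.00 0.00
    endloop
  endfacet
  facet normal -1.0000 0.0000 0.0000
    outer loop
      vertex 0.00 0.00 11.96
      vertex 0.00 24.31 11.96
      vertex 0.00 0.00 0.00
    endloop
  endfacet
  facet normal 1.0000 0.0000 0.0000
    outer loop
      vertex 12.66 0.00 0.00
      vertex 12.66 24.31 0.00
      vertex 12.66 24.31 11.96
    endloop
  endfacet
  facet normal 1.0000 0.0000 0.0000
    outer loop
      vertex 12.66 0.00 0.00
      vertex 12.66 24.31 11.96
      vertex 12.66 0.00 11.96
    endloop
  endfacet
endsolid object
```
; perimeter-only toolpath
G21 ; units = mm
G90 ; absolute positioning
G28 ; home
; layer 1
G0 Z1.99
G0 X0.00 Y0.00
G1 X12.66 Y0.00
G1 X12.66 Y24.31
G1 X0.00 Y24.31
G1 X0.00 Y0.00
; layer 2
G0 Z3.99
G0 X0.00 Y0.00
G1 X12.66 Y0.00
G1 X12.66 Y24.31
G1 X0.00 Y24.31
G1 X0.00 Y0.00
; layer 3
G0 Z5.98
G0 X0.00 Y0.00
G1 X12.66 Y0.00
G1 X12.66 Y24.31
G1 X0.00 Y24.31
G1 X0.00 Y0.00
; layer 4
G0 Z7.97
G0 X0.00 Y0.00
G1 X12.66 Y0.00
G1 X12.66 Y24.31
G1 X0.00 Y24.31
G1 X0.00 Y0.00
; layer 5
G0 Z9.97
G0 X0.00 Y0.00
G1 X12.66 Y0.00
G1 X12.66 Y24.31
G1 X0.00 Y24.31
G1 X0.00 Y0.00
; layer 6
G0 Z11.96
G0 X0.00 Y0.00
G1 X12.66 Y0.00
G1 X12.66 Y24.31
G1 X0.00 Y24.31
G1 X0.00 Y0.00
M2 ; end

The solid is a rectangular box, roughly 12.7 × 24.3 mm footprint and 12 mm tall. Slicing at Δz = 1.99 mm — 6 equal slices spanning the solid's height, so layer i sits at z = i·h/6 — gives 6 non-empty perimeters. Each is a 4-segment closed polygon; G0 lifts to the layer z and rapids to the start vertex, then G1 traces the edges.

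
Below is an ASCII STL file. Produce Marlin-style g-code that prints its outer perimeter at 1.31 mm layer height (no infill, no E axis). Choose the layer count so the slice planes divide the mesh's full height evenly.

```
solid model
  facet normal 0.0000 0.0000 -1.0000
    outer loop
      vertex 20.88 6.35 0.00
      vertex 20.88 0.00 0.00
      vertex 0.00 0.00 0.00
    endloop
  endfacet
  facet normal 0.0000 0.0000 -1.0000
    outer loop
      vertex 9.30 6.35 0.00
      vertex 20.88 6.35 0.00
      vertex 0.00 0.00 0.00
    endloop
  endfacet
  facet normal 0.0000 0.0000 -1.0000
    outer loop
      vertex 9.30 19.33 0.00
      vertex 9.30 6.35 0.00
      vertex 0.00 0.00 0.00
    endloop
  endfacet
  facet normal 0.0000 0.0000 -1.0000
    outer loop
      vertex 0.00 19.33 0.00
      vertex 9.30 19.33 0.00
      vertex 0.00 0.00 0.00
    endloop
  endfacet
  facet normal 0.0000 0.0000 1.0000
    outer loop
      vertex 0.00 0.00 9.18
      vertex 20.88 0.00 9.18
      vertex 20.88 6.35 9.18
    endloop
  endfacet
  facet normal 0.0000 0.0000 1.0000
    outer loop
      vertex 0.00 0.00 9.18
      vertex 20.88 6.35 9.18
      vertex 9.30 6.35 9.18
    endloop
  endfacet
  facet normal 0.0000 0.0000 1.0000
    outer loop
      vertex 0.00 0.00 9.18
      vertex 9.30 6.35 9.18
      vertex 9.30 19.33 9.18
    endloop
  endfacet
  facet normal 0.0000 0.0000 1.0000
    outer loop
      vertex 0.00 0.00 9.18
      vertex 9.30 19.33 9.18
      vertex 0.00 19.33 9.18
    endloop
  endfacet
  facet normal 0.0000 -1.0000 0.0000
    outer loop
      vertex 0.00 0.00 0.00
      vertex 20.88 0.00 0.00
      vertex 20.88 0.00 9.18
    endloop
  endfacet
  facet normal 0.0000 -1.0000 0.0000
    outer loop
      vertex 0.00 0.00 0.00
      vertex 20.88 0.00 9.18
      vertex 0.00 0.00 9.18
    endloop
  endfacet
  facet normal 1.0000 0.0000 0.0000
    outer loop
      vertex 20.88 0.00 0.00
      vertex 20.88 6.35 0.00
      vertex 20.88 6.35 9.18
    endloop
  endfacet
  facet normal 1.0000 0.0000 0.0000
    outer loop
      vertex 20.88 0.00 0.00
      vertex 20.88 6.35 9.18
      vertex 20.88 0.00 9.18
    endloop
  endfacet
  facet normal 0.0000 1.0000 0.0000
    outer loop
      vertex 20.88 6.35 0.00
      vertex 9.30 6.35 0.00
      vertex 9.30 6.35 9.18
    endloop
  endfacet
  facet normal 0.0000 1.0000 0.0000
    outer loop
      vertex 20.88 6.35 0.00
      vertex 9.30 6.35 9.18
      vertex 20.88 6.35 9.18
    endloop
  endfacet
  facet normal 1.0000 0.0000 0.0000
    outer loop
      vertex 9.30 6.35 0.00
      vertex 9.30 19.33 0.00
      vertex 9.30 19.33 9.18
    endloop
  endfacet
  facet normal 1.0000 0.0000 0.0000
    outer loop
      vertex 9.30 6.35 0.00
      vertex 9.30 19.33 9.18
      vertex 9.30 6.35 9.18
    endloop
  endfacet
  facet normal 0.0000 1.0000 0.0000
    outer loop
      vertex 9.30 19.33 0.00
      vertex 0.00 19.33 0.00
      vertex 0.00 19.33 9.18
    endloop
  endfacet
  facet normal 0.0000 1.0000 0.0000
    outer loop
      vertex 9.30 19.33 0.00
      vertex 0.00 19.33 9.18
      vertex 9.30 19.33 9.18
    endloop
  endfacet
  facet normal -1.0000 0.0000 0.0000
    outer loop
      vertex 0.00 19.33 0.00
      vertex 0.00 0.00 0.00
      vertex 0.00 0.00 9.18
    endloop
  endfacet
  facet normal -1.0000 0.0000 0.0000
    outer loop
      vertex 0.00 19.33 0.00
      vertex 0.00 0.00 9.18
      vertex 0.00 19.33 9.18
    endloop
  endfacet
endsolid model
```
; perimeter-only toolpath
G21 ; units = mm
G90 ; absolute positioning
G28 ; home
; layer 1
G0 Z1.31
G0 X0.00 Y0.00
G1 X20.88 Y0.00
G1 X20.88 Y6.35
G1 X9.30 Y6.35
G1 X9.30 Y19.33
G1 X0.00 Y19.33
G1 X0.00 Y0.00
; layer 2
G0 Z2.62
G0 X0.00 Y0.00
G1 X20.88 Y0.00
G1 X20.88 Y6.35
G1 X9.30 Y6.35
G1 X9.30 Y19.33
G1 X0.00 Y19.33
G1 X0.00 Y0.00
; layer 3
G0 Z3.93
G0 X0.00 Y0.00
G1 X20.88 Y0.00
G1 X20.88 Y6.35
G1 X9.30 Y6.35
G1 X9.30 Y19.33
G1 X0.00 Y19.33
G1 X0.00 Y0.00
; layer 4
G0 Z5.25
G0 X0.00 Y0.00
G1 X20.88 Y0.00
G1 X20.88 Y6.35
G1 X9.30 Y6.35
G1 X9.30 Y19.33
G1 X0.00 Y19.33
G1 X0.00 Y0.00
; layer 5
G0 Z6.56
G0 X0.00 Y0.00
G1 X20.88 Y0.00
G1 X20.88 Y6.35
G1 X9.30 Y6.35
G1 X9.30 Y19.33
G1 X0.00 Y19.33
G1 X0.00 Y0.00
; layer 6
G0 Z7.87
G0 X0.00 Y0.00
G1 X20.88 Y0.00
G1 X20.88 Y6.35
G1 X9.30 Y6.35
G1 X9.30 Y19.33
G1 X0.00 Y19.33
G1 X0.00 Y0.00
; layer 7
G0 Z9.18
G0 X0.00 Y0.00
G1 X20.88 Y0.00
G1 X20.88 Y6.35
G1 X9.30 Y6.35
G1 X9.30 Y19.33
G1 X0.00 Y19.33
G1 X0.00 Y0.00
M2 ; end

The solid is an L-shaped prism: outer 20.9 × 19.3 mm, arm thicknesses ≈ 6.35 mm (horizontal) and 9.3 mm (vertical), extruded 9.18 mm in z. Slicing at Δz = 1.31 mm — 7 equal slices spanning the solid's height, so layer i sits at z = i·h/7 — gives 7 non-empty perimeters. Each is a 6-segment closed polygon; G0 lifts to the layer z and rapids to the start vertex, then G1 traces the edges.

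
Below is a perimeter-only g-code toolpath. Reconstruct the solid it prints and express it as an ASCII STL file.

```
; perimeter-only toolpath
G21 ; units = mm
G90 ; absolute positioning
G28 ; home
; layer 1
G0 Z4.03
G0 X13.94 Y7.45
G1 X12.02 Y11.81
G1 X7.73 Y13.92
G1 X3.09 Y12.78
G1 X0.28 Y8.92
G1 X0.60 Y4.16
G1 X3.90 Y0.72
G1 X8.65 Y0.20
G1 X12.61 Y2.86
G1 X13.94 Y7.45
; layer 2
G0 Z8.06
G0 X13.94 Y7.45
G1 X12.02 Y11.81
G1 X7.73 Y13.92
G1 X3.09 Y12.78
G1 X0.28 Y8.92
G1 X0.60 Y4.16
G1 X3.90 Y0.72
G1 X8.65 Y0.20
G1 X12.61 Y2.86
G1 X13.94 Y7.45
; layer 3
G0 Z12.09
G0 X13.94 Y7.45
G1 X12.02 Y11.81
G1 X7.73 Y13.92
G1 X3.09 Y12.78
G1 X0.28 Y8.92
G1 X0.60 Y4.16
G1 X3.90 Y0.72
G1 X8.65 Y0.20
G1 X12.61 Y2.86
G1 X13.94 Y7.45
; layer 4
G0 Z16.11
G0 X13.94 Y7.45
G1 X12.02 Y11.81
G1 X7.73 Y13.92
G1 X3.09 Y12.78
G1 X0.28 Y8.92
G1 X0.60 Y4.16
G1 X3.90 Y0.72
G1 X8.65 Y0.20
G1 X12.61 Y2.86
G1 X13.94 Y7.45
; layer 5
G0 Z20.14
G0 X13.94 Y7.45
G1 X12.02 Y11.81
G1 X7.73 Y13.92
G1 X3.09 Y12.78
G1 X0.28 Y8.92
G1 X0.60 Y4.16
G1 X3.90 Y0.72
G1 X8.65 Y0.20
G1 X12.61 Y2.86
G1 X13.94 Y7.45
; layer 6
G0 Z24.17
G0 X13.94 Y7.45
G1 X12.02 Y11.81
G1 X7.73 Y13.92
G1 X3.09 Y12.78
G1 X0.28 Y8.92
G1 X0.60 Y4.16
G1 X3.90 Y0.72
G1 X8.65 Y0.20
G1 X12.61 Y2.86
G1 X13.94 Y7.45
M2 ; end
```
solid part
  facet normal 0.0000 0.0000 -1.0000
    outer loop
      vertex 7.73 13.92 0.00
      vertex 12.02 11.81 0.00
      vertex 13.94 7.45 0.00
    endloop
  endfacet
  facet normal 0.0000 0.0000 -1.0000
    outer loop
      vertex 3.09 12.78 0.00
      vertex 7.73 13.92 0.00
      vertex 13.94 7.45 0.00
    endloop
  endfacet
  facet normal 0.0000 0.0000 -1.0000
    outer loop
      vertex 0.28 8.92 0.00
      vertex 3.09 12.78 0.00
      vertex 13.94 7.45 0.00
    endloop
  endfacet
  facet normal 0.0000 0.0000 -1.0000
    outer loop
      vertex 0.60 4.16 0.00
      vertex 0.28 8.92 0.00
      vertex 13.94 7.45 0.00
    endloop
  endfacet
  facet normal 0.0000 0.0000 -1.0000
    outer loop
      vertex 3.90 0.72 0.00
      vertex 0.60 4.16 0.00
      vertex 13.94 7.45 0.00
    endloop
  endfacet
  facet normal 0.0000 0.0000 -1.0000
    outer loop
      vertex 8.65 0.20 0.00
      vertex 3.90 0.72 0.00
      vertex 13.94 7.45 0.00
    endloop
  endfacet
  facet normal 0.0000 0.0000 -1.0000
    outer loop
      vertex 12.61 2.86 0.00
      vertex 8.65 0.20 0.00
      vertex 13.94 7.45 0.00
    endloop
  endfacet
  facet normal 0.0000 0.0000 1.0000
    outer loop
      vertex 13.94 7.45 24.17
      vertex 12.02 11.81 24.17
      vertex 7.73 13.92 24.17
    endloop
  endfacet
  facet normal 0.0000 0.0000 1.0000
    outer loop
      vertex 13.94 7.45 24.17
      vertex 7.73 13.92 24.17
      vertex 3.09 12.78 24.17
    endloop
  endfacet
  facet normal 0.0000 0.0000 1.0000
    outer loop
      vertex 13.94 7.45 24.17
      vertex 3.09 12.78 24.17
      vertex 0.28 8.92 24.17
    endloop
  endfacet
  facet normal 0.0000 0.0000 1.0000
    outer loop
      vertex 13.94 7.45 24.17
      vertex 0.28 8.92 24.17
      vertex 0.60 4.16 24.17
    endloop
  endfacet
  facet normal 0.0000 0.0000 1.0000
    outer loop
      vertex 13.94 7.45 24.17
      vertex 0.60 4.16 24.17
      vertex 3.90 0.72 24.17
    endloop
  endfacet
  facet normal 0.0000 0.0000 1.0000
    outer loop
      vertex 13.94 7.45 24.17
      vertex 3.90 0.72 24.17
      vertex 8.65 0.20 24.17
    endloop
  endfacet
  facet normal 0.0000 0.0000 1.0000
    outer loop
      vertex 13.94 7.45 24.17
      vertex 8.65 0.20 24.17
      vertex 12.61 2.86 24.17
    endloop
  endfacet
  facet normal 0.9152 0.4030 0.0000
    outer loop
      vertex 13.94 7.45 0.00
      vertex 12.02 11.81 0.00
      vertex 12.02 11.81 24.17
    endloop
  endfacet
  facet normal 0.9152 0.4030 0.0000
    outer loop
      vertex 13.94 7.45 0.00
      vertex 12.02 11.81 24.17
      vertex 13.94 7.45 24.17
    endloop
  endfacet
  facet normal 0.4413 0.8973 0.0000
    outer loop
      vertex 12.02 11.81 0.00
      vertex 7.73 13.92 0.00
      vertex 7.73 13.92 24.17
    endloop
  endfacet
  facet normal 0.4413 0.8973 0.0000
    outer loop
      vertex 12.02 11.81 0.00
      vertex 7.73 13.92 24.17
      vertex 12.02 11.81 24.17
    endloop
  endfacet
  facet normal -0.2386 0.9711 0.0000
    outer loop
      vertex 7.73 13.92 0.00
      vertex 3.09 12.78 0.00
      vertex 3.09 12.78 24.17
    endloop
  endfacet
  facet normal -0.2386 0.9711 0.0000
    outer loop
      vertex 7.73 13.92 0.00
      vertex 3.09 12.78 24.17
      vertex 7.73 13.92 24.17
    endloop
  endfacet
  facet normal -0.8085 0.5885 0.0000
    outer loop
      vertex 3.09 12.78 0.00
      vertex 0.28 8.92 0.00
      vertex 0.28 8.92 24.17
    endloop
  endfacet
  facet normal -0.8085 0.5885 0.0000
    outer loop
      vertex 3.09 12.78 0.00
      vertex 0.28 8.92 24.17
      vertex 3.09 12.78 24.17
    endloop
  endfacet
  facet normal -0.9977 -0.0671 0.0000
    outer loop
      vertex 0.28 8.92 0.00
      vertex 0.60 4.16 0.00
      vertex 0.60 4.16 24.17
    endloop
  endfacet
  facet normal -0.9977 -0.0671 0.0000
    outer loop
      vertex 0.28 8.92 0.00
      vertex 0.60 4.16 24.17
      vertex 0.28 8.92 24.17
    endloop
  endfacet
  facet normal -0.7216 -0.6923 0.0000
    outer loop
      vertex 0.60 4.16 0.00
      vertex 3.90 0.72 0.00
      vertex 3.90 0.72 24.17
    endloop
  endfacet
  facet normal -0.7216 -0.6923 0.0000
    outer loop
      vertex 0.60 4.16 0.00
      vertex 3.90 0.72 24.17
      vertex 0.60 4.16 24.17
    endloop
  endfacet
  facet normal -0.1088 -0.9941 0.0000
    outer loop
      vertex 3.90 0.72 0.00
      vertex 8.65 0.20 0.00
      vertex 8.65 0.20 24.17
    endloop
  endfacet
  facet normal -0.1088 -0.9941 0.0000
    outer loop
      vertex 3.90 0.72 0.00
      vertex 8.65 0.20 24.17
      vertex 3.90 0.72 24.17
    endloop
  endfacet
  facet normal 0.5576 -0.8301 0.0000
    outer loop
      vertex 8.65 0.20 0.00
      vertex 12.61 2.86 0.00
      vertex 12.61 2.86 24.17
    endloop
  endfacet
  facet normal 0.5576 -0.8301 0.0000
    outer loop
      vertex 8.65 0.20 0.00
      vertex 12.61 2.86 24.17
      vertex 8.65 0.20 24.17
    endloop
  endfacet
  facet normal 0.9605 -0.2783 0.0000
    outer loop
      vertex 12.61 2.86 0.00
      vertex 13.94 7.45 0.00
      vertex 13.94 7.45 24.17
    endloop
  endfacet
  facet normal 0.9605 -0.2783 0.0000
    outer loop
      vertex 12.61 2.86 0.00
      vertex 13.94 7.45 24.17
      vertex 12.61 2.86 24.17
    endloop
  endfacet
endsolid part

The G0 Z moves step by Δz≈4.03 mm. Every layer's G1 loop is the same polygon, so the solid is a straight extrusion of it from z=0 to z≈24.2. Closing with flat bottom and top caps and triangulating gives 32 facets — a regular 9-sided prism (a cylinder approximated with 9 flat sides), circumscribed radius ≈ 6.98 mm, height ≈ 24.2 mm.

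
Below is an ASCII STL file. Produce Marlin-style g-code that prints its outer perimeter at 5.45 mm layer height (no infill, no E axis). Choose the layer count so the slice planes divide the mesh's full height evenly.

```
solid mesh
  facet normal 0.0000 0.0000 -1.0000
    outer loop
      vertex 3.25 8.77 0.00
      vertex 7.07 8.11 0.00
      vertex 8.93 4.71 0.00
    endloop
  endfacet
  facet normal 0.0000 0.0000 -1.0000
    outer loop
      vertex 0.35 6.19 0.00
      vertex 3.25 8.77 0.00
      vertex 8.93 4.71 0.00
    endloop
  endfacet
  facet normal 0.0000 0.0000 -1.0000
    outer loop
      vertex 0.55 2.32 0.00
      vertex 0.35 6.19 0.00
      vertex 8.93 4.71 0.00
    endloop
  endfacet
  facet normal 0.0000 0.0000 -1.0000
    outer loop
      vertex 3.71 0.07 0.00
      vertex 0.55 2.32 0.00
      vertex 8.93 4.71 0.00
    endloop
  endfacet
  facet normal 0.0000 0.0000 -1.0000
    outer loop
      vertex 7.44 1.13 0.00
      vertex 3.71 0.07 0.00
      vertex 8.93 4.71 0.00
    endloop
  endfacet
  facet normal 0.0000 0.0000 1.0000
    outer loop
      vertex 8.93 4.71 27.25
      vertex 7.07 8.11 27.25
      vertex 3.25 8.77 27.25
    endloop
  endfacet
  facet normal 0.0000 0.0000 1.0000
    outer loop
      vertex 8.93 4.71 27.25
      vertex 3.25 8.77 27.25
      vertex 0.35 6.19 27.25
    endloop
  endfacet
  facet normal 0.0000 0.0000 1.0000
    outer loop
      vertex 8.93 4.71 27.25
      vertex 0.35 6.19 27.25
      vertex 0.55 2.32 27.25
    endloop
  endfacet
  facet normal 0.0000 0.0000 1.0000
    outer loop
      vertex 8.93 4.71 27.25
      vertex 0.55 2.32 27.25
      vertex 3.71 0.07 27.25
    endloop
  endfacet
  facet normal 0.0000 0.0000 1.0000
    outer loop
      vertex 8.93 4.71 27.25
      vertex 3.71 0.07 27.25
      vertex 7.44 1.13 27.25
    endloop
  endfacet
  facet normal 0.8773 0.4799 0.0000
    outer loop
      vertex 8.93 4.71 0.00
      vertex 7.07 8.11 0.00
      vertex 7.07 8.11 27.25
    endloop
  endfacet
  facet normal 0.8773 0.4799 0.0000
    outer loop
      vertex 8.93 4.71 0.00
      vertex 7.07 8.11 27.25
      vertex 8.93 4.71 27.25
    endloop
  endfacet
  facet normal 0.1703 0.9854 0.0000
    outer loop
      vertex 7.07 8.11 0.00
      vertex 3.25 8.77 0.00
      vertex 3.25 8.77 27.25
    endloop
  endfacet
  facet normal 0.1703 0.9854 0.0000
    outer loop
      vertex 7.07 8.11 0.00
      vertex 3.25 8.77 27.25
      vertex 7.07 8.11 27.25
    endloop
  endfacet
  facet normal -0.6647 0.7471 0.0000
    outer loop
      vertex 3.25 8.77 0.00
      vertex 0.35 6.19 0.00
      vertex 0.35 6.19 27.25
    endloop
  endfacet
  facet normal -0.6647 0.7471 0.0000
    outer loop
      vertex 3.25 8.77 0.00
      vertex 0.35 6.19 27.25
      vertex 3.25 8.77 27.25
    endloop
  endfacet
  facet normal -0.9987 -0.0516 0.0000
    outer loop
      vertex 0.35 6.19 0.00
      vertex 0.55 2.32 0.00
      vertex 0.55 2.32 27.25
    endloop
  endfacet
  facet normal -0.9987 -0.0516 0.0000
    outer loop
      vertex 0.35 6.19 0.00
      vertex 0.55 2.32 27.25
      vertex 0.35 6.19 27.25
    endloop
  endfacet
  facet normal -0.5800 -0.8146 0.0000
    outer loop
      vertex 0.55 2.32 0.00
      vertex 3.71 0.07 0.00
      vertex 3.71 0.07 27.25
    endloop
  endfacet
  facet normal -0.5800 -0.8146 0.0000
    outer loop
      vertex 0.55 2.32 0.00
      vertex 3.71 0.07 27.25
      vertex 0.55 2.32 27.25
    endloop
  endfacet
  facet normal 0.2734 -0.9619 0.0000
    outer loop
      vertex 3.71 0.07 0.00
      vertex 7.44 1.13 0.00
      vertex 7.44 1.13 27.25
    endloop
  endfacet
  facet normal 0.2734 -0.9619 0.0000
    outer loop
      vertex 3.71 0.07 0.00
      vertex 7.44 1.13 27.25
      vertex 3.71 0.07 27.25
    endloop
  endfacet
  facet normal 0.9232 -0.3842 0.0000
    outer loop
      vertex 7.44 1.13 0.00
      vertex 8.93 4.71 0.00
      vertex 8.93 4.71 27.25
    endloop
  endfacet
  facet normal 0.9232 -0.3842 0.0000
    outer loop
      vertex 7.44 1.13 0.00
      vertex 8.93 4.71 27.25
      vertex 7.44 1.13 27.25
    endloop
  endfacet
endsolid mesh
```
; perimeter-only toolpath
G21 ; units = mm
G90 ; absolute positioning
G28 ; home
; layer 1
G0 Z5.45
G0 X8.93 Y4.71
G1 X7.07 Y8.11
G1 X3.25 Y8.77
G1 X0.35 Y6.19
G1 X0.55 Y2.32
G1 X3.71 Y0.07
G1 X7.44 Y1.13
G1 X8.93 Y4.71
; layer 2
G0 Z10.90
G0 X8.93 Y4.71
G1 X7.07 Y8.11
G1 X3.25 Y8.77
G1 X0.35 Y6.19
G1 X0.55 Y2.32
G1 X3.71 Y0.07
G1 X7.44 Y1.13
G1 X8.93 Y4.71
; layer 3
G0 Z16.35
G0 X8.93 Y4.71
G1 X7.07 Y8.11
G1 X3.25 Y8.77
G1 X0.35 Y6.19
G1 X0.55 Y2.32
G1 X3.71 Y0.07
G1 X7.44 Y1.13
G1 X8.93 Y4.71
; layer 4
G0 Z21.80
G0 X8.93 Y4.71
G1 X7.07 Y8.11
G1 X3.25 Y8.77
G1 X0.35 Y6.19
G1 X0.55 Y2.32
G1 X3.71 Y0.07
G1 X7.44 Y1.13
G1 X8.93 Y4.71
; layer 5
G0 Z27.25
G0 X8.93 Y4.71
G1 X7.07 Y8.11
G1 X3.25 Y8.77
G1 X0.35 Y6.19
G1 X0.55 Y2.32
G1 X3.71 Y0.07
G1 X7.44 Y1.13
G1 X8.93 Y4.71
M2 ; end

The solid is a regular 7-sided prism (a cylinder approximated with 7 flat sides), circumscribed radius ≈ 4.47 mm, height ≈ 27.2 mm. Slicing at Δz = 5.45 mm — 5 equal slices spanning the solid's height, so layer i sits at z = i·h/5 — gives 5 non-empty perimeters. Each is a 7-segment closed polygon; G0 lifts to the layer z and rapids to the start vertex, then G1 traces the edges.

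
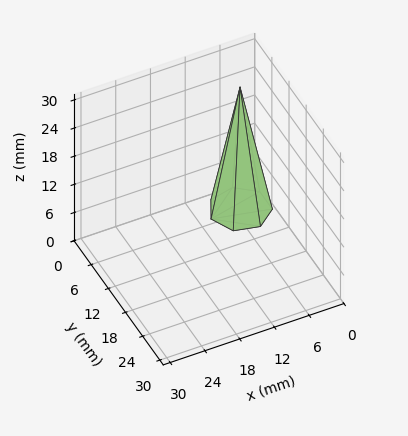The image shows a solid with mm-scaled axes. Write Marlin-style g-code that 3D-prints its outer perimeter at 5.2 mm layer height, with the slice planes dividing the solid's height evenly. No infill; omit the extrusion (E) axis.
Reading the render: the shape is a regular 7-sided pyramid, base circumscribed radius ≈ 5 mm, apex at z ≈ 26 mm (dimensions read to the nearest mm from the axis ticks). For the g-code, the solid's height is divided into equal slices at the stated Δz and each level perimeter traced with G1 moves after a G0 lift.

; perimeter-only toolpath
G21 ; units = mm
G90 ; absolute positioning
G28 ; home
; layer 1
G0 Z5.2
G0 X9.0 Y5.0
G1 X7.5 Y8.1
G1 X4.1 Y8.9
G1 X1.4 Y6.8
G1 X1.4 Y3.2
G1 X4.1 Y1.1
G1 X7.5 Y1.9
G1 X9.0 Y5.0
; layer 2
G0 Z10.4
G0 X8.0 Y5.0
G1 X6.9 Y7.3
G1 X4.3 Y7.9
G1 X2.3 Y6.3
G1 X2.3 Y3.7
G1 X4.3 Y2.1
G1 X6.9 Y2.7
G1 X8.0 Y5.0
; layer 3
G0 Z15.6
G0 X7.0 Y5.0
G1 X6.2 Y6.6
G1 X4.6 Y7.0
G1 X3.2 Y5.9
G1 X3.2 Y4.1
G1 X4.6 Y3.0
G1 X6.2 Y3.4
G1 X7.0 Y5.0
; layer 4
G0 Z20.8
G0 X6.0 Y5.0
G1 X5.6 Y5.8
G1 X4.8 Y6.0
G1 X4.1 Y5.4
G1 X4.1 Y4.6
G1 X4.8 Y4.0
G1 X5.6 Y4.2
G1 X6.0 Y5.0
M2 ; end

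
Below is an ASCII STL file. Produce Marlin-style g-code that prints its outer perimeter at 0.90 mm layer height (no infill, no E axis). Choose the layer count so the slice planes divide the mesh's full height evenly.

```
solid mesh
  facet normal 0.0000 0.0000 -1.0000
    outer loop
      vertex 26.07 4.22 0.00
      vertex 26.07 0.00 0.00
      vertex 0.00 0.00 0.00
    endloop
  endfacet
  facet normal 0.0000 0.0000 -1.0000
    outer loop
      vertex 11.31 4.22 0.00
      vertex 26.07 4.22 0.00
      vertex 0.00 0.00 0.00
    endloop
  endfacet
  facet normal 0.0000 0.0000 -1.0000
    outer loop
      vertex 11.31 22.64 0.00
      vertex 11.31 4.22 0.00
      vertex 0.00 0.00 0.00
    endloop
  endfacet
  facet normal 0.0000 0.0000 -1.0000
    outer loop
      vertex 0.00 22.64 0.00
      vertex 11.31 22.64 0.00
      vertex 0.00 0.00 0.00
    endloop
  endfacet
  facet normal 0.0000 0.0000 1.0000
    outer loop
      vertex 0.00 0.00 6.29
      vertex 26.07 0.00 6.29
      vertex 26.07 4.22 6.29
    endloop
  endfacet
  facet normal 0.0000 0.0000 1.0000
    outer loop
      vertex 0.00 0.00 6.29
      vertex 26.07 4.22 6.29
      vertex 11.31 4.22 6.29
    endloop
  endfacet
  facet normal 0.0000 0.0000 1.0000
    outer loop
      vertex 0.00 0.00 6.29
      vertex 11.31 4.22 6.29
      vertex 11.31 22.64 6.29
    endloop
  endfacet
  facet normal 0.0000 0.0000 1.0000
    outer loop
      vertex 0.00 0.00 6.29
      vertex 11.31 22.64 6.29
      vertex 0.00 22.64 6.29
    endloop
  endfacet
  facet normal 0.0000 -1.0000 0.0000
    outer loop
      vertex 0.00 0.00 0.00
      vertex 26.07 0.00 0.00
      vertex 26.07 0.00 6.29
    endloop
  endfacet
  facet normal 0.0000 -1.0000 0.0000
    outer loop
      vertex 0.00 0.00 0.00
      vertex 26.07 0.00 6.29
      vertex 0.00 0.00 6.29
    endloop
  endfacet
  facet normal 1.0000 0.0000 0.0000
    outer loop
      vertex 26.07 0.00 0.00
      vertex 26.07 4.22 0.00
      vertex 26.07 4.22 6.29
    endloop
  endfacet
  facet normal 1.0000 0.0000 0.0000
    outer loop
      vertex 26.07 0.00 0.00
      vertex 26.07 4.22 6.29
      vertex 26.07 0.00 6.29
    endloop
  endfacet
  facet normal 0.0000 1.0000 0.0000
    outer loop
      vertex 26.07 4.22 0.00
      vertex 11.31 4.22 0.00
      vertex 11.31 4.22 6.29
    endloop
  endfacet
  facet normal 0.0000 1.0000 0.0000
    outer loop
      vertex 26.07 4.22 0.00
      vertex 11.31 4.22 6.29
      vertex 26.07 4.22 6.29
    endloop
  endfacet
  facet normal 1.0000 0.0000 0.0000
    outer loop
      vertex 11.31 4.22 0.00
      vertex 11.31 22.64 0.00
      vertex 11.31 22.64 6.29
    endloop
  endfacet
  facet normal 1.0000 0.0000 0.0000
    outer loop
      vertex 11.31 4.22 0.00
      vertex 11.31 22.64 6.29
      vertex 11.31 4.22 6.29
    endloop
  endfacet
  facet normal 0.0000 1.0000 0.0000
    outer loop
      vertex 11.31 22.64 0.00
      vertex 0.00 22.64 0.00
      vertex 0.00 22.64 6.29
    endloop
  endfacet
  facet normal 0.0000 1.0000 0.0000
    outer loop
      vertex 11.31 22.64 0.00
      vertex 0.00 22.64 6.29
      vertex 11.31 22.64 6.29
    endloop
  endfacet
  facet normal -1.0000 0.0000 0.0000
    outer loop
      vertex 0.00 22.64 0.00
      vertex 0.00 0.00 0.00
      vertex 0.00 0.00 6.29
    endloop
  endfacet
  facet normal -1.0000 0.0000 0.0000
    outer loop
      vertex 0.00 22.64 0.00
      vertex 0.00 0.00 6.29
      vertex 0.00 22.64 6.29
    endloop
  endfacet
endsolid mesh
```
; perimeter-only toolpath
G21 ; units = mm
G90 ; absolute positioning
G28 ; home
; layer 1
G0 Z0.90
G0 X0.00 Y0.00
G1 X26.07 Y0.00
G1 X26.07 Y4.22
G1 X11.31 Y4.22
G1 X11.31 Y22.64
G1 X0.00 Y22.64
G1 X0.00 Y0.00
; layer 2
G0 Z1.80
G0 X0.00 Y0.00
G1 X26.07 Y0.00
G1 X26.07 Y4.22
G1 X11.31 Y4.22
G1 X11.31 Y22.64
G1 X0.00 Y22.64
G1 X0.00 Y0.00
; layer 3
G0 Z2.70
G0 X0.00 Y0.00
G1 X26.07 Y0.00
G1 X26.07 Y4.22
G1 X11.31 Y4.22
G1 X11.31 Y22.64
G1 X0.00 Y22.64
G1 X0.00 Y0.00
; layer 4
G0 Z3.59
G0 X0.00 Y0.00
G1 X26.07 Y0.00
G1 X26.07 Y4.22
G1 X11.31 Y4.22
G1 X11.31 Y22.64
G1 X0.00 Y22.64
G1 X0.00 Y0.00
; layer 5
G0 Z4.49
G0 X0.00 Y0.00
G1 X26.07 Y0.00
G1 X26.07 Y4.22
G1 X11.31 Y4.22
G1 X11.31 Y22.64
G1 X0.00 Y22.64
G1 X0.00 Y0.00
; layer 6
G0 Z5.39
G0 X0.00 Y0.00
G1 X26.07 Y0.00
G1 X26.07 Y4.22
G1 X11.31 Y4.22
G1 X11.31 Y22.64
G1 X0.00 Y22.64
G1 X0.00 Y0.00
; layer 7
G0 Z6.29
G0 X0.00 Y0.00
G1 X26.07 Y0.00
G1 X26.07 Y4.22
G1 X11.31 Y4.22
G1 X11.31 Y22.64
G1 X0.00 Y22.64
G1 X0.00 Y0.00
M2 ; end

The solid is an L-shaped prism: outer 26.1 × 22.6 mm, arm thicknesses ≈ 4.22 mm (horizontal) and 11.3 mm (vertical), extruded 6.29 mm in z. Slicing at Δz = 0.90 mm — 7 equal slices spanning the solid's height, so layer i sits at z = i·h/7 — gives 7 non-empty perimeters. Each is a 6-segment closed polygon; G0 lifts to the layer z and rapids to the start vertex, then G1 traces the edges.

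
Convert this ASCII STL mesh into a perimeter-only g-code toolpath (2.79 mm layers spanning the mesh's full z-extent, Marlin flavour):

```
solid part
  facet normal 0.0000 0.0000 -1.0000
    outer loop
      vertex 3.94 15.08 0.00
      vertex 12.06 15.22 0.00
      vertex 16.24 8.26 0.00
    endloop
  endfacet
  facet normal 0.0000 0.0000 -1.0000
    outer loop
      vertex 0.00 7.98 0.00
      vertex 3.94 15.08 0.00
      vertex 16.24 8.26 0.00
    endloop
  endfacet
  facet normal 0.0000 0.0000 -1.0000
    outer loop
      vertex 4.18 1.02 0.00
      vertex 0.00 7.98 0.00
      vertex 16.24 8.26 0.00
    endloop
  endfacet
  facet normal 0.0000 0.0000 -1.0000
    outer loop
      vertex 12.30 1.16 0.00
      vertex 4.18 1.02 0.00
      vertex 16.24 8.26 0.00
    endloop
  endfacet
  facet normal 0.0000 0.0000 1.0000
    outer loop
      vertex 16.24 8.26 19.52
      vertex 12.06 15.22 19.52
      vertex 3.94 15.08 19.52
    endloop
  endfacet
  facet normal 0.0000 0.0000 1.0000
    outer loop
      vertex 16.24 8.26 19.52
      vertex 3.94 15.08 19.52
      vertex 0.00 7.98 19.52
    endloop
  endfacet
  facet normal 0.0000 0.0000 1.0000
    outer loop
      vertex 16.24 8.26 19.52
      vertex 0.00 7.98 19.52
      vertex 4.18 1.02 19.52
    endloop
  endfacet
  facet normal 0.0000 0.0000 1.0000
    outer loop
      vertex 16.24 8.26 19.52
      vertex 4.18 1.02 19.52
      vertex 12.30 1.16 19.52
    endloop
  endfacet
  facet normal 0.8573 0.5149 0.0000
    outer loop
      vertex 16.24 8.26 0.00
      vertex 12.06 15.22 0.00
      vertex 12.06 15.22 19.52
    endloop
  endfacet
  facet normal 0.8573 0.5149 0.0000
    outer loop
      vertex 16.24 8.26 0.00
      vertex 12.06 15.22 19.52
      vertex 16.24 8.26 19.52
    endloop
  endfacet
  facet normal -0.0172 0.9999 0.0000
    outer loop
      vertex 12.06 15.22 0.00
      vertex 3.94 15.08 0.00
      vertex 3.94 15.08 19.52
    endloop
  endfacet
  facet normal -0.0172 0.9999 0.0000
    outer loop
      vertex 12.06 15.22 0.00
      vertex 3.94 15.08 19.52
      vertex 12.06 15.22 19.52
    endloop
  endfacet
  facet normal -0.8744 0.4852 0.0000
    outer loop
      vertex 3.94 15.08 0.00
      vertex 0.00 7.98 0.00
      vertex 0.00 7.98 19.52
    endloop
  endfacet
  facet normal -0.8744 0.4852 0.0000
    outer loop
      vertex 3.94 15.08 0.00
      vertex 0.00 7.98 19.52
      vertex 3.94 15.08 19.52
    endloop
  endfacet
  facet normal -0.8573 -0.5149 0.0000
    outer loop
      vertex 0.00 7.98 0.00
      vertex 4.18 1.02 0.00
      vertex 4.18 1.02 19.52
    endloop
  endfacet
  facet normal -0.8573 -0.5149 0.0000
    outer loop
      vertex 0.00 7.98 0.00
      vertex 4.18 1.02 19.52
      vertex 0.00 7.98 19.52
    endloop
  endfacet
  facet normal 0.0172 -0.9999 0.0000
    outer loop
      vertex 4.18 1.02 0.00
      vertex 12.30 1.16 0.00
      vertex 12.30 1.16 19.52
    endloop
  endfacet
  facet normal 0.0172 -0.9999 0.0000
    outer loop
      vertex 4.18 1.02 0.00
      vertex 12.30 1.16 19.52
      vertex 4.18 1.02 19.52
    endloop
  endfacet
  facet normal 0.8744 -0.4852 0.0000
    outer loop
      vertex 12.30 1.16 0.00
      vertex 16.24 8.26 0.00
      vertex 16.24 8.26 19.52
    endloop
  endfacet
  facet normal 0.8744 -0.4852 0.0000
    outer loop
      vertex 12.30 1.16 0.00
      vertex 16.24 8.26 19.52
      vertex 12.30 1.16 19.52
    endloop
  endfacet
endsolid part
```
; perimeter-only toolpath
G21 ; units = mm
G90 ; absolute positioning
G28 ; home
; layer 1
G0 Z2.79
G0 X16.24 Y8.26
G1 X12.06 Y15.22
G1 X3.94 Y15.08
G1 X0.00 Y7.98
G1 X4.18 Y1.02
G1 X12.30 Y1.16
G1 X16.24 Y8.26
; layer 2
G0 Z5.58
G0 X16.24 Y8.26
G1 X12.06 Y15.22
G1 X3.94 Y15.08
G1 X0.00 Y7.98
G1 X4.18 Y1.02
G1 X12.30 Y1.16
G1 X16.24 Y8.26
; layer 3
G0 Z8.37
G0 X16.24 Y8.26
G1 X12.06 Y15.22
G1 X3.94 Y15.08
G1 X0.00 Y7.98
G1 X4.18 Y1.02
G1 X12.30 Y1.16
G1 X16.24 Y8.26
; layer 4
G0 Z11.15
G0 X16.24 Y8.26
G1 X12.06 Y15.22
G1 X3.94 Y15.08
G1 X0.00 Y7.98
G1 X4.18 Y1.02
G1 X12.30 Y1.16
G1 X16.24 Y8.26
; layer 5
G0 Z13.94
G0 X16.24 Y8.26
G1 X12.06 Y15.22
G1 X3.94 Y15.08
G1 X0.00 Y7.98
G1 X4.18 Y1.02
G1 X12.30 Y1.16
G1 X16.24 Y8.26
; layer 6
G0 Z16.73
G0 X16.24 Y8.26
G1 X12.06 Y15.22
G1 X3.94 Y15.08
G1 X0.00 Y7.98
G1 X4.18 Y1.02
G1 X12.30 Y1.16
G1 X16.24 Y8.26
; layer 7
G0 Z19.52
G0 X16.24 Y8.26
G1 X12.06 Y15.22
G1 X3.94 Y15.08
G1 X0.00 Y7.98
G1 X4.18 Y1.02
G1 X12.30 Y1.16
G1 X16.24 Y8.26
M2 ; end

The solid is a regular 6-sided prism (a cylinder approximated with 6 flat sides), circumscribed radius ≈ 8.12 mm, height ≈ 19.5 mm. Slicing at Δz = 2.79 mm — 7 equal slices spanning the solid's height, so layer i sits at z = i·h/7 — gives 7 non-empty perimeters. Each is a 6-segment closed polygon; G0 lifts to the layer z and rapids to the start vertex, then G1 traces the edges.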